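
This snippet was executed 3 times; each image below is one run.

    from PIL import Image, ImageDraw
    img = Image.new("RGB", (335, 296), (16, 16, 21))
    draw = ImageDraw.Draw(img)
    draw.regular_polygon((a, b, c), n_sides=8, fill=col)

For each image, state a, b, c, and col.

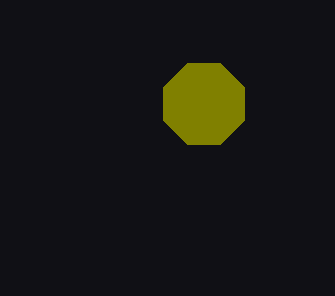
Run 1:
a = 204
b = 104
c = 44
col = 'olive'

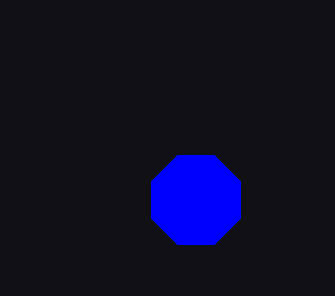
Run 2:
a = 196, b = 200, c = 48, col = 'blue'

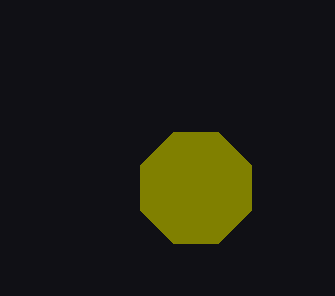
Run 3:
a = 196, b = 188, c = 60, col = 'olive'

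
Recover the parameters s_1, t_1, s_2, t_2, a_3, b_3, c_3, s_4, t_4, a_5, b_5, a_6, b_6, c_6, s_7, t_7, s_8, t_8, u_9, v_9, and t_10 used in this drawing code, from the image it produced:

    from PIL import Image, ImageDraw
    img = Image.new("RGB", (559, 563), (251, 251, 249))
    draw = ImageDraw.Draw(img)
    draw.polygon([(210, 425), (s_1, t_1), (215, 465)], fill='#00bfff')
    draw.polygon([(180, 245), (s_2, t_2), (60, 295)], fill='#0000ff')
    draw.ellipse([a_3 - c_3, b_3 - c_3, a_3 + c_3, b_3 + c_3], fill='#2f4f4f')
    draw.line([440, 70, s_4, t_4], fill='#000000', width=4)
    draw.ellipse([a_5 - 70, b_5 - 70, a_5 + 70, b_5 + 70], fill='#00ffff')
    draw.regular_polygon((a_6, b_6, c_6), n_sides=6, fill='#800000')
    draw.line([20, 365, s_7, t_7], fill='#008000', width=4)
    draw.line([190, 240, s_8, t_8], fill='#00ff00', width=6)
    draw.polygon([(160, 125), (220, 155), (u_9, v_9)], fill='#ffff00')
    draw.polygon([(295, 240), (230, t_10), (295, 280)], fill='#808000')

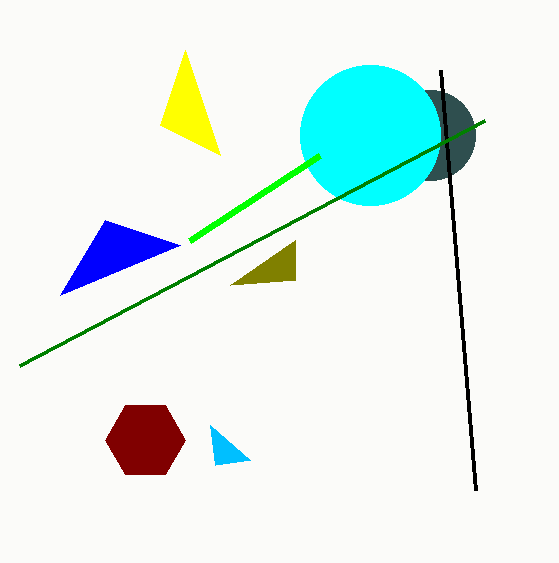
s_1 = 250
t_1 = 460
s_2 = 105
t_2 = 220
a_3 = 430
b_3 = 135
c_3 = 45
s_4 = 475
t_4 = 490
a_5 = 370
b_5 = 135
a_6 = 145
b_6 = 440
c_6 = 40
s_7 = 485
t_7 = 120
s_8 = 320
t_8 = 155
u_9 = 185
v_9 = 50
t_10 = 285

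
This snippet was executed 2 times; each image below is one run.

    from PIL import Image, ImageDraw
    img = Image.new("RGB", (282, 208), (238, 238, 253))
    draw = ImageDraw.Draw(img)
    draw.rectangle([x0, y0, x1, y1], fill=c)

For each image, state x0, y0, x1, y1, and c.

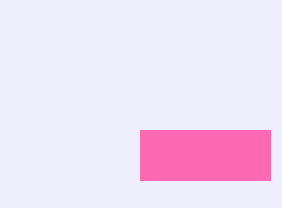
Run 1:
x0 = 140; y0 = 130; x1 = 270; y1 = 180; c = 'hotpink'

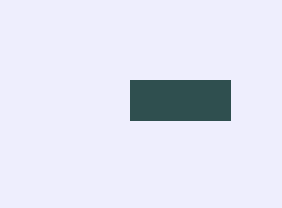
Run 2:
x0 = 130; y0 = 80; x1 = 230; y1 = 120; c = 'darkslategray'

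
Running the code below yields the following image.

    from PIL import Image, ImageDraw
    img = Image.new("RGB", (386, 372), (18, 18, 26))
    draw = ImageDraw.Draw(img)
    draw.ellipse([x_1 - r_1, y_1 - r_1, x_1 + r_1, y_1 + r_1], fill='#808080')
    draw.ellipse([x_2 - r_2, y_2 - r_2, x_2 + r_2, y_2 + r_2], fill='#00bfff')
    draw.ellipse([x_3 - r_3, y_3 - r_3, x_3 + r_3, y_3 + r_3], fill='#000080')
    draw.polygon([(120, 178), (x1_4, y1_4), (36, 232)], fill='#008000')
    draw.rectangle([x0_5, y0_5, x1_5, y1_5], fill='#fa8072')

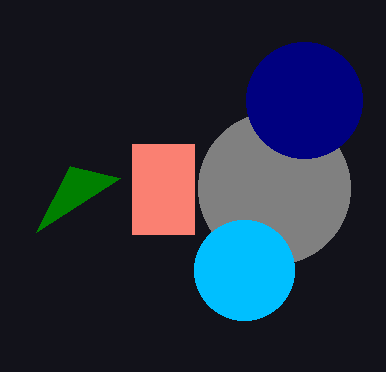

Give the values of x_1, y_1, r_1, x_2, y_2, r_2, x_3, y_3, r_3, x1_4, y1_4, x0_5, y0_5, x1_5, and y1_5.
x_1 = 274, y_1 = 188, r_1 = 76, x_2 = 244, y_2 = 270, r_2 = 50, x_3 = 304, y_3 = 100, r_3 = 58, x1_4 = 70, y1_4 = 166, x0_5 = 132, y0_5 = 144, x1_5 = 194, y1_5 = 234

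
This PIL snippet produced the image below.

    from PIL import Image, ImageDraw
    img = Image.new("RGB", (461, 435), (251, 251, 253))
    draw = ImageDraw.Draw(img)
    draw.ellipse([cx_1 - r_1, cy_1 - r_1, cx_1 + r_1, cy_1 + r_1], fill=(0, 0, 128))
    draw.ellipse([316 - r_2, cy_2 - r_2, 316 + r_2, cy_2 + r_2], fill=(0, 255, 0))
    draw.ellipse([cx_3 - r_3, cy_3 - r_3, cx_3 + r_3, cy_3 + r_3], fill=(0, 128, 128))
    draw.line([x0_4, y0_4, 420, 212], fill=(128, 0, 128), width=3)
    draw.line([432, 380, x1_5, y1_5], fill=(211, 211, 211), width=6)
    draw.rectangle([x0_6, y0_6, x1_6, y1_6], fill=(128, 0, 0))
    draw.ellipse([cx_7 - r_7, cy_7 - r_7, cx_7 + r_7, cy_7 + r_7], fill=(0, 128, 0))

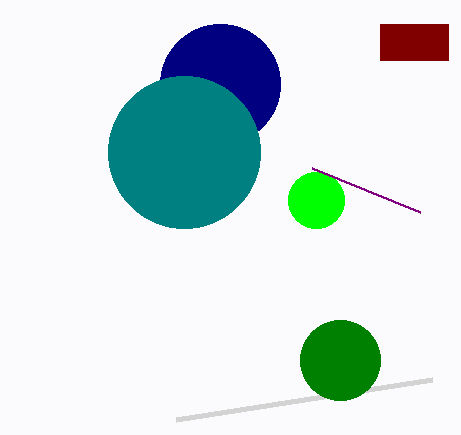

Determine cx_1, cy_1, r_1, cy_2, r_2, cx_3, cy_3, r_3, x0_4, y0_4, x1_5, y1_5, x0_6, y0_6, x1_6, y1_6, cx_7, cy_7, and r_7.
cx_1 = 220; cy_1 = 84; r_1 = 60; cy_2 = 200; r_2 = 28; cx_3 = 184; cy_3 = 152; r_3 = 76; x0_4 = 312; y0_4 = 168; x1_5 = 176; y1_5 = 420; x0_6 = 380; y0_6 = 24; x1_6 = 448; y1_6 = 60; cx_7 = 340; cy_7 = 360; r_7 = 40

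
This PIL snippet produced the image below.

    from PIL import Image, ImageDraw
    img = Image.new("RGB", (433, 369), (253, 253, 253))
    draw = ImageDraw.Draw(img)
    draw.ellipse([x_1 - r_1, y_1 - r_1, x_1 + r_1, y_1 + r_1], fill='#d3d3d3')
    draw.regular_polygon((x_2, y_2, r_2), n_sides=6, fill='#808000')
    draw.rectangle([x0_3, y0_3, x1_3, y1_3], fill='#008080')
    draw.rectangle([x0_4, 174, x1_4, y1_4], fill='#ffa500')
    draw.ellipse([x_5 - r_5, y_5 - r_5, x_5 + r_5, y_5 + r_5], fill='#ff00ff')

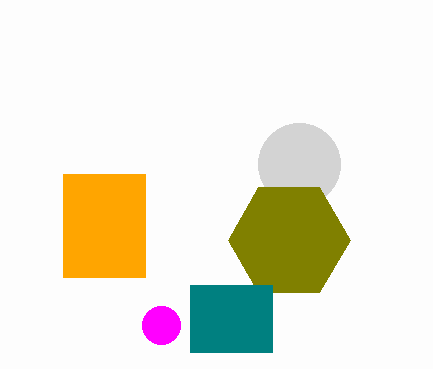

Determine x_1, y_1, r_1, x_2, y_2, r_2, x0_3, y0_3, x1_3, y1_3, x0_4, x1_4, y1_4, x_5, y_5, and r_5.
x_1 = 299; y_1 = 164; r_1 = 41; x_2 = 289; y_2 = 240; r_2 = 61; x0_3 = 190; y0_3 = 285; x1_3 = 272; y1_3 = 352; x0_4 = 63; x1_4 = 145; y1_4 = 277; x_5 = 161; y_5 = 325; r_5 = 19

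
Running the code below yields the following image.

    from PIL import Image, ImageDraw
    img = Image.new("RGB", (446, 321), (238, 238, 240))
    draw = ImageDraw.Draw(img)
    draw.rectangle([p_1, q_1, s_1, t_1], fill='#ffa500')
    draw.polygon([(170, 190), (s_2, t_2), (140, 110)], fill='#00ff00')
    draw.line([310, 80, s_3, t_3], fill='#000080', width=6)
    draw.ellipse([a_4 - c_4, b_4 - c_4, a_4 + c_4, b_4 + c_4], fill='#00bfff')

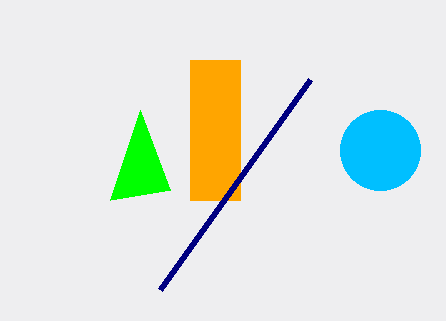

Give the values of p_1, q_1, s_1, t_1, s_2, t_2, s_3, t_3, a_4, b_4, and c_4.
p_1 = 190, q_1 = 60, s_1 = 240, t_1 = 200, s_2 = 110, t_2 = 200, s_3 = 160, t_3 = 290, a_4 = 380, b_4 = 150, c_4 = 40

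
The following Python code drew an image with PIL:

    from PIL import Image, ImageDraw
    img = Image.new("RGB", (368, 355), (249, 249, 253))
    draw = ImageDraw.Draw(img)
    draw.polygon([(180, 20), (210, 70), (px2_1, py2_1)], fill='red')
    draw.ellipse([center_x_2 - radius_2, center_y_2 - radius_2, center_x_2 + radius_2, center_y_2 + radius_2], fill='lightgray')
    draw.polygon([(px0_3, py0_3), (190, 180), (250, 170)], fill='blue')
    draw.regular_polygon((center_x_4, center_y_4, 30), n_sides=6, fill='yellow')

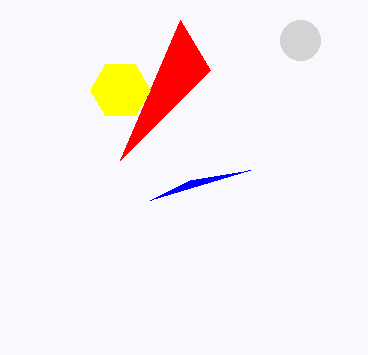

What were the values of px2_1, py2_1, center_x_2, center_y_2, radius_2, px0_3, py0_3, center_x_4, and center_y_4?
px2_1 = 120; py2_1 = 160; center_x_2 = 300; center_y_2 = 40; radius_2 = 20; px0_3 = 150; py0_3 = 200; center_x_4 = 120; center_y_4 = 90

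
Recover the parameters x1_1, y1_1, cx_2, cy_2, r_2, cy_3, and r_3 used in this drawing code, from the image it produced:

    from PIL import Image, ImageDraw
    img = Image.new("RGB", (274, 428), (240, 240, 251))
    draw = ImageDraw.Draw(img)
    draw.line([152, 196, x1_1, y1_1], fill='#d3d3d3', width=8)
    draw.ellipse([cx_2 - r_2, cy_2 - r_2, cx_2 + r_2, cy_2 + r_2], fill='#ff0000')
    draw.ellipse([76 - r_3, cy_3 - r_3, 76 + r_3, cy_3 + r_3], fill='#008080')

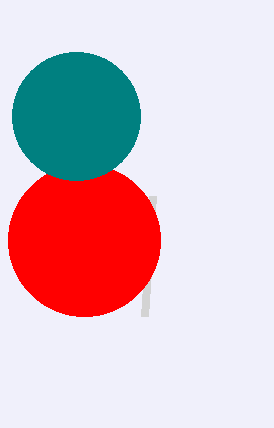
x1_1 = 144, y1_1 = 316, cx_2 = 84, cy_2 = 240, r_2 = 76, cy_3 = 116, r_3 = 64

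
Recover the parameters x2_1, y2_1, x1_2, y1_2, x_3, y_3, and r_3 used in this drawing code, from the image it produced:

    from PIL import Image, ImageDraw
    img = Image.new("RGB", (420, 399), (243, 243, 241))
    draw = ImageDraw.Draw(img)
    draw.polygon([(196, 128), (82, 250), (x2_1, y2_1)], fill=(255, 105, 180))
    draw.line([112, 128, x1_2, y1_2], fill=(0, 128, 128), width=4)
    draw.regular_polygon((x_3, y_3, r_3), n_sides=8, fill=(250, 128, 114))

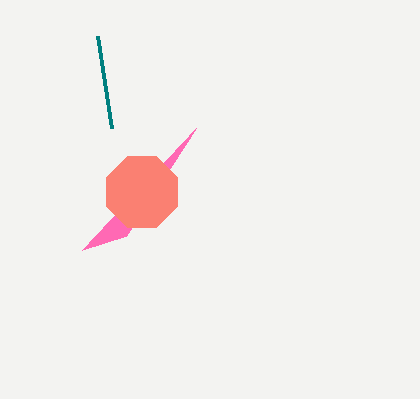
x2_1 = 126; y2_1 = 236; x1_2 = 98; y1_2 = 36; x_3 = 142; y_3 = 192; r_3 = 38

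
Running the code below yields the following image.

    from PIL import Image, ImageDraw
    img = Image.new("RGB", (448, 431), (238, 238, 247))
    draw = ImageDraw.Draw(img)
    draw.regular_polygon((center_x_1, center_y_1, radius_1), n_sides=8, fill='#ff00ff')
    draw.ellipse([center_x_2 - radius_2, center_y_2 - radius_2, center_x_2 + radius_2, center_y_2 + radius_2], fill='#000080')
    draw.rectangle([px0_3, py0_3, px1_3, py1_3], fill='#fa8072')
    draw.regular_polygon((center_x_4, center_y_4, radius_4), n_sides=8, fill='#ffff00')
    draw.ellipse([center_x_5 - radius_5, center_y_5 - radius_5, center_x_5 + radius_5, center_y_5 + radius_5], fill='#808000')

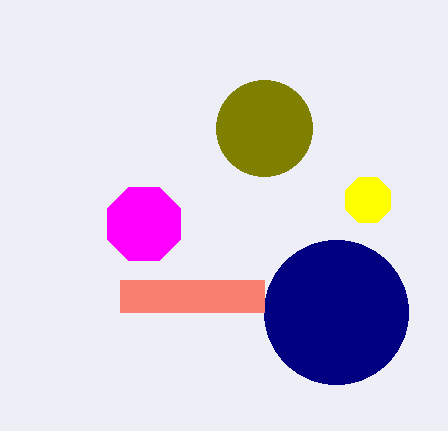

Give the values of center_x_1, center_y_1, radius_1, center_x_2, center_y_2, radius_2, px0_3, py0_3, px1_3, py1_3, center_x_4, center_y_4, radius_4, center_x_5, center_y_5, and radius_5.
center_x_1 = 144; center_y_1 = 224; radius_1 = 40; center_x_2 = 336; center_y_2 = 312; radius_2 = 72; px0_3 = 120; py0_3 = 280; px1_3 = 264; py1_3 = 312; center_x_4 = 368; center_y_4 = 200; radius_4 = 24; center_x_5 = 264; center_y_5 = 128; radius_5 = 48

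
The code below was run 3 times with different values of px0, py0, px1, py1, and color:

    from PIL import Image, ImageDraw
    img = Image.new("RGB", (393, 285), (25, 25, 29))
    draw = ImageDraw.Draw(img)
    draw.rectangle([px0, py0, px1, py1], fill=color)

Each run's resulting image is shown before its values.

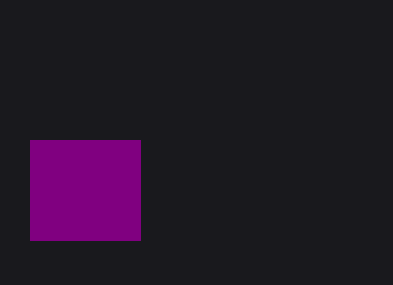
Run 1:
px0 = 30
py0 = 140
px1 = 140
py1 = 240
color = 'purple'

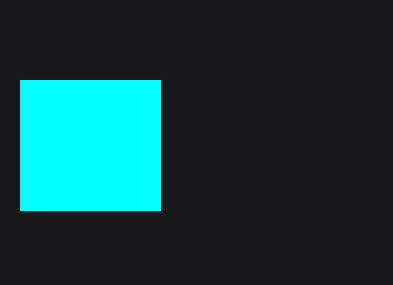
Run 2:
px0 = 20
py0 = 80
px1 = 160
py1 = 210
color = 'cyan'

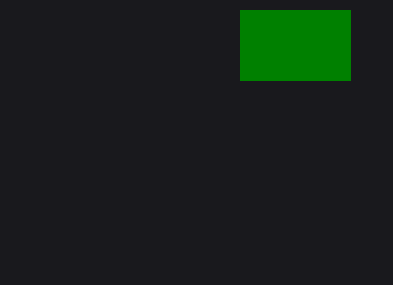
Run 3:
px0 = 240; py0 = 10; px1 = 350; py1 = 80; color = 'green'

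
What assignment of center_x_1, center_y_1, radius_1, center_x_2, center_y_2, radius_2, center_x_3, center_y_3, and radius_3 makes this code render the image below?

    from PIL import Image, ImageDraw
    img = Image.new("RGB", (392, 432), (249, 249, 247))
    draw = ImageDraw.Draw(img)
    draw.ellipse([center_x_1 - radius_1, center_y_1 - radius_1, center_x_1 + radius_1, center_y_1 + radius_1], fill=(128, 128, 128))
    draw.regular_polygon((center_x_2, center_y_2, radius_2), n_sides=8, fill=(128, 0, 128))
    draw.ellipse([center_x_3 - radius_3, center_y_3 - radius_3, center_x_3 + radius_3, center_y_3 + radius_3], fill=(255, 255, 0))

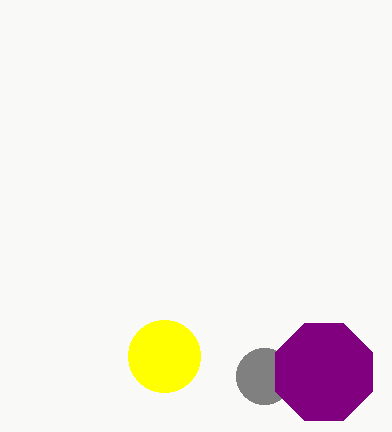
center_x_1 = 264
center_y_1 = 376
radius_1 = 28
center_x_2 = 324
center_y_2 = 372
radius_2 = 52
center_x_3 = 164
center_y_3 = 356
radius_3 = 36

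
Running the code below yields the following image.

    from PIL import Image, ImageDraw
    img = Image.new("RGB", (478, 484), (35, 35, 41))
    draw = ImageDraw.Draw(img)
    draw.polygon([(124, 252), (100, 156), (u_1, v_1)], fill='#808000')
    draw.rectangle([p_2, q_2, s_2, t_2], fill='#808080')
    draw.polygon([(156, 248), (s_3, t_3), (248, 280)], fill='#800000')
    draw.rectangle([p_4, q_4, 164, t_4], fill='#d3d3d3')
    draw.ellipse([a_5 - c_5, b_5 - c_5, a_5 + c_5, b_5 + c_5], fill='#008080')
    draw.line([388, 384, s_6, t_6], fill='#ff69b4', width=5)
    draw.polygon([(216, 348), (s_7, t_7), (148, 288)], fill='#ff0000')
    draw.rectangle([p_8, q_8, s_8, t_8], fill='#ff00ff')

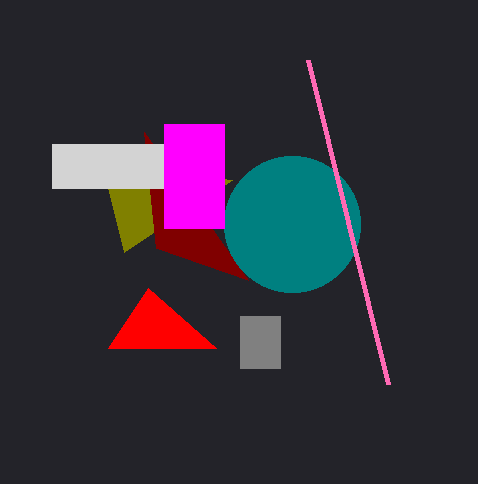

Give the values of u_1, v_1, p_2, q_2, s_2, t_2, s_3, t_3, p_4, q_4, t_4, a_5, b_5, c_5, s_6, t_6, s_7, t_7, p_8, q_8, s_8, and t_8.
u_1 = 232, v_1 = 180, p_2 = 240, q_2 = 316, s_2 = 280, t_2 = 368, s_3 = 144, t_3 = 132, p_4 = 52, q_4 = 144, t_4 = 188, a_5 = 292, b_5 = 224, c_5 = 68, s_6 = 308, t_6 = 60, s_7 = 108, t_7 = 348, p_8 = 164, q_8 = 124, s_8 = 224, t_8 = 228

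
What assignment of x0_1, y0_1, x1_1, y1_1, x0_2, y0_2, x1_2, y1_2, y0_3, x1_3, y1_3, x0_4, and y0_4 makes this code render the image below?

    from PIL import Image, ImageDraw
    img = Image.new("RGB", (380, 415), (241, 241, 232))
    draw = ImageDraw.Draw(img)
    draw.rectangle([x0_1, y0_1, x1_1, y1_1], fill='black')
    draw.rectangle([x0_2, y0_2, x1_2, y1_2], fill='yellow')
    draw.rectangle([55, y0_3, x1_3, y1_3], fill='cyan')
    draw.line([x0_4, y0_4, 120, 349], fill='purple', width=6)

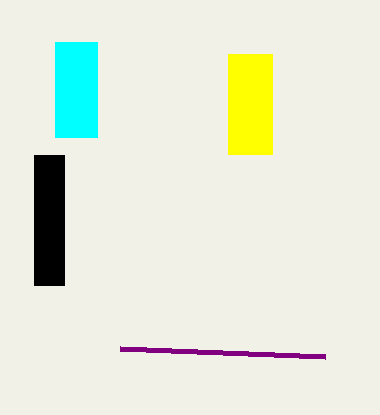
x0_1 = 34, y0_1 = 155, x1_1 = 64, y1_1 = 285, x0_2 = 228, y0_2 = 54, x1_2 = 272, y1_2 = 154, y0_3 = 42, x1_3 = 97, y1_3 = 137, x0_4 = 325, y0_4 = 357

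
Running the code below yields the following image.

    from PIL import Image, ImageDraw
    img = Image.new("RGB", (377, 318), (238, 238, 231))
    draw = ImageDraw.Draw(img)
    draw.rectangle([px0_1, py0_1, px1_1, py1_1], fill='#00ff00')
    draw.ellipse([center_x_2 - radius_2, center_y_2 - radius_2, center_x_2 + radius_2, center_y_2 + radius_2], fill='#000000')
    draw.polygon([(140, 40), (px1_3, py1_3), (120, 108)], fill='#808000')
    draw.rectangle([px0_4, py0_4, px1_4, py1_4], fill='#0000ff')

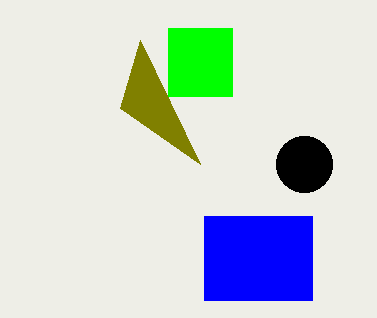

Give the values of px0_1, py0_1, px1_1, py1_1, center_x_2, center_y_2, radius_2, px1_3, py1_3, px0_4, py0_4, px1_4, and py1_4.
px0_1 = 168; py0_1 = 28; px1_1 = 232; py1_1 = 96; center_x_2 = 304; center_y_2 = 164; radius_2 = 28; px1_3 = 200; py1_3 = 164; px0_4 = 204; py0_4 = 216; px1_4 = 312; py1_4 = 300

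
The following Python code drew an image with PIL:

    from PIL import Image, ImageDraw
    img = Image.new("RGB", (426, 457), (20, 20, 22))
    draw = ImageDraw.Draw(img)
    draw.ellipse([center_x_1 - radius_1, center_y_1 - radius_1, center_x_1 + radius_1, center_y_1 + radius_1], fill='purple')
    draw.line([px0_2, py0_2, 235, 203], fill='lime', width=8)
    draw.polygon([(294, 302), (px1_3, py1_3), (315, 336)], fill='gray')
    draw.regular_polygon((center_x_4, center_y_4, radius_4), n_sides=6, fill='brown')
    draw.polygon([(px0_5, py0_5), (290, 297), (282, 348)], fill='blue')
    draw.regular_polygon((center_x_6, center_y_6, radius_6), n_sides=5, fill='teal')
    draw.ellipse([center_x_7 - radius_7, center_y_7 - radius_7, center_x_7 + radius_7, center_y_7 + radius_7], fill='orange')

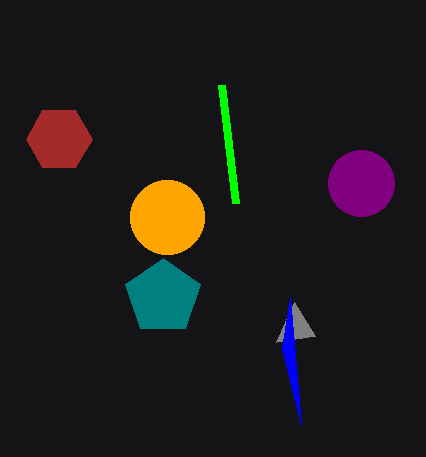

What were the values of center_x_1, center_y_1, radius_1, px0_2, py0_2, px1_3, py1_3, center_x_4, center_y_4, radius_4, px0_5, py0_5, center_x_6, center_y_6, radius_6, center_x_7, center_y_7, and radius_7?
center_x_1 = 361, center_y_1 = 183, radius_1 = 33, px0_2 = 221, py0_2 = 85, px1_3 = 276, py1_3 = 342, center_x_4 = 59, center_y_4 = 139, radius_4 = 33, px0_5 = 301, py0_5 = 425, center_x_6 = 163, center_y_6 = 297, radius_6 = 39, center_x_7 = 167, center_y_7 = 217, radius_7 = 37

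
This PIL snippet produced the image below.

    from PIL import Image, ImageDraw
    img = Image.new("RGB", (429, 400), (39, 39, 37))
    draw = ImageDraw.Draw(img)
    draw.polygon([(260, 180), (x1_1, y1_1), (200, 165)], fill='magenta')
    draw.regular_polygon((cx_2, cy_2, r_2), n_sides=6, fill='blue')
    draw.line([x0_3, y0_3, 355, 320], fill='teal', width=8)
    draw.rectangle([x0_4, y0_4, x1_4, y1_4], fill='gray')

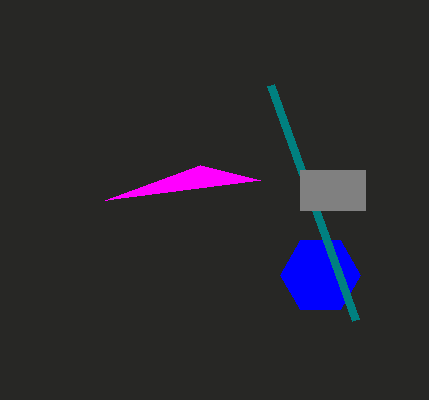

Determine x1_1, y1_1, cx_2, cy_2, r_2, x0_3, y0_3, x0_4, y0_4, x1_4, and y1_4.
x1_1 = 105
y1_1 = 200
cx_2 = 320
cy_2 = 275
r_2 = 40
x0_3 = 270
y0_3 = 85
x0_4 = 300
y0_4 = 170
x1_4 = 365
y1_4 = 210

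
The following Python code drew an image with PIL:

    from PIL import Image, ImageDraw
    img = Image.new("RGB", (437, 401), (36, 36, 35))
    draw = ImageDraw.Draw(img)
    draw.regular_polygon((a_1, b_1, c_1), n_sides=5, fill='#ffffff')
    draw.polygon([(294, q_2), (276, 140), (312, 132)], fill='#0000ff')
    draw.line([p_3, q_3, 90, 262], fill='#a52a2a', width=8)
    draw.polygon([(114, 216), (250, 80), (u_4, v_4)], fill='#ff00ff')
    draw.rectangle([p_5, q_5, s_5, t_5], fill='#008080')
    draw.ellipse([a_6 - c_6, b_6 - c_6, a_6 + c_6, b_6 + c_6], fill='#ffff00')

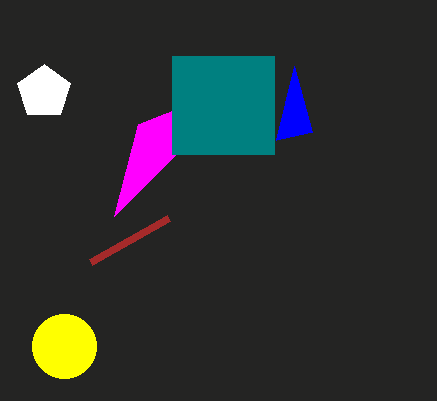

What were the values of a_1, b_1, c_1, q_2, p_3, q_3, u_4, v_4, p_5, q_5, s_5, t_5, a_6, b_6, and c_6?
a_1 = 44
b_1 = 92
c_1 = 28
q_2 = 66
p_3 = 168
q_3 = 218
u_4 = 138
v_4 = 124
p_5 = 172
q_5 = 56
s_5 = 274
t_5 = 154
a_6 = 64
b_6 = 346
c_6 = 32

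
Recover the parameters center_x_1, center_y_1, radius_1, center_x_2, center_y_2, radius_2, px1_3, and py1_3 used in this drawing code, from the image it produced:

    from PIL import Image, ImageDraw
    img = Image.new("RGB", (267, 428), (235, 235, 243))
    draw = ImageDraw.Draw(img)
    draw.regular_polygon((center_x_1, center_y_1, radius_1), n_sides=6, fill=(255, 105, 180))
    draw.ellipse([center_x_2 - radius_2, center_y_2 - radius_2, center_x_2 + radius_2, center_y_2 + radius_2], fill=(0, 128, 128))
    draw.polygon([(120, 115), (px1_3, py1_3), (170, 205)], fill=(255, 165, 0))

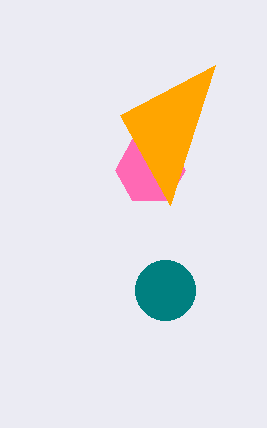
center_x_1 = 150; center_y_1 = 170; radius_1 = 35; center_x_2 = 165; center_y_2 = 290; radius_2 = 30; px1_3 = 215; py1_3 = 65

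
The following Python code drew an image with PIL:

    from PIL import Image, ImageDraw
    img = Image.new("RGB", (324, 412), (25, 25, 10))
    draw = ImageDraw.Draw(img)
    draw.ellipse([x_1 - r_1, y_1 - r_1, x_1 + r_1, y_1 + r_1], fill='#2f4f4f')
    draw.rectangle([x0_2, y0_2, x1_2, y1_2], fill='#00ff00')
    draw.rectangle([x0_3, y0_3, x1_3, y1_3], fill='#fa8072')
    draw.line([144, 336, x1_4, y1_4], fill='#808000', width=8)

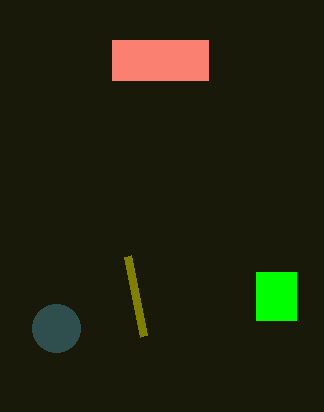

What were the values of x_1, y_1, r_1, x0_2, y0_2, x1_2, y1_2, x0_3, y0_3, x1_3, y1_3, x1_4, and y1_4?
x_1 = 56
y_1 = 328
r_1 = 24
x0_2 = 256
y0_2 = 272
x1_2 = 296
y1_2 = 320
x0_3 = 112
y0_3 = 40
x1_3 = 208
y1_3 = 80
x1_4 = 128
y1_4 = 256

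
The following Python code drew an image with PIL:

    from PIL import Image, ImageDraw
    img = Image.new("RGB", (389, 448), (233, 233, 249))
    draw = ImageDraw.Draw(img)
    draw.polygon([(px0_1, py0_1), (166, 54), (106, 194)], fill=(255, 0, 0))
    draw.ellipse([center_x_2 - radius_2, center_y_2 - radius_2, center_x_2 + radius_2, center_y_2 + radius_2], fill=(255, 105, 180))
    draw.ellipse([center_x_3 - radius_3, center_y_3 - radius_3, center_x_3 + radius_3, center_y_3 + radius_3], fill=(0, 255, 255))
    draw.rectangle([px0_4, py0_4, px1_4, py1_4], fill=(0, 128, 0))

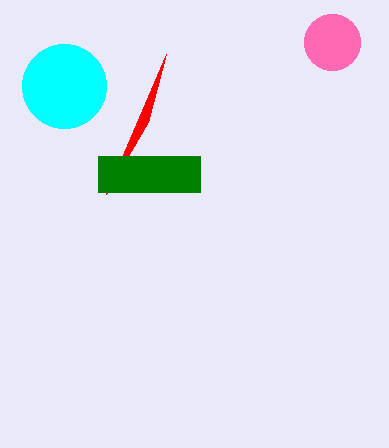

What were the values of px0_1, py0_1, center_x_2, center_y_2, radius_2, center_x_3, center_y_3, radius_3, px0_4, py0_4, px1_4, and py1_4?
px0_1 = 148; py0_1 = 122; center_x_2 = 332; center_y_2 = 42; radius_2 = 28; center_x_3 = 64; center_y_3 = 86; radius_3 = 42; px0_4 = 98; py0_4 = 156; px1_4 = 200; py1_4 = 192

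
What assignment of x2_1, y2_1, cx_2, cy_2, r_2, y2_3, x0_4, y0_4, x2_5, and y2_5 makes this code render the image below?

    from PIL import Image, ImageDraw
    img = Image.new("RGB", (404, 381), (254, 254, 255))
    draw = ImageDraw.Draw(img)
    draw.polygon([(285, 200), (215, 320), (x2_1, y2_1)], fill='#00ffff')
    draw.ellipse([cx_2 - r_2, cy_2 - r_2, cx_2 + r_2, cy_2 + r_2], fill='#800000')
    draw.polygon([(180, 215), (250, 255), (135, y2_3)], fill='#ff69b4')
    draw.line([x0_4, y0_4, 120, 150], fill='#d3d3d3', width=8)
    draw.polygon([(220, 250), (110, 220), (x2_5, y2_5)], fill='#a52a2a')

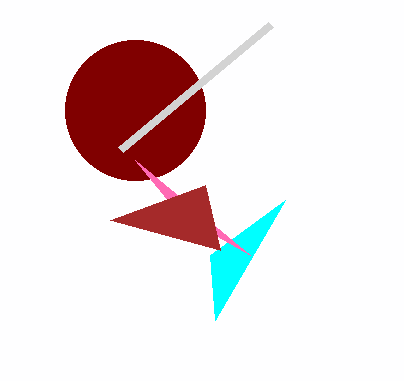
x2_1 = 210
y2_1 = 255
cx_2 = 135
cy_2 = 110
r_2 = 70
y2_3 = 160
x0_4 = 270
y0_4 = 25
x2_5 = 205
y2_5 = 185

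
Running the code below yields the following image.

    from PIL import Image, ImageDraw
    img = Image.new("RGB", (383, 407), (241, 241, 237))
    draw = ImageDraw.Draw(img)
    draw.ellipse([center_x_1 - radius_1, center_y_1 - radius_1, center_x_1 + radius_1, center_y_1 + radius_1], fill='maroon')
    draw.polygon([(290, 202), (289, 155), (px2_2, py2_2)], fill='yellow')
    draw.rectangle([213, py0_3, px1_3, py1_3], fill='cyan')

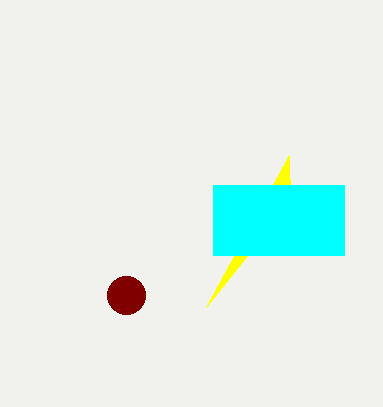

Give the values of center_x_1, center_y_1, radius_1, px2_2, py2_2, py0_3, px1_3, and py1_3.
center_x_1 = 126; center_y_1 = 295; radius_1 = 19; px2_2 = 206; py2_2 = 307; py0_3 = 185; px1_3 = 344; py1_3 = 255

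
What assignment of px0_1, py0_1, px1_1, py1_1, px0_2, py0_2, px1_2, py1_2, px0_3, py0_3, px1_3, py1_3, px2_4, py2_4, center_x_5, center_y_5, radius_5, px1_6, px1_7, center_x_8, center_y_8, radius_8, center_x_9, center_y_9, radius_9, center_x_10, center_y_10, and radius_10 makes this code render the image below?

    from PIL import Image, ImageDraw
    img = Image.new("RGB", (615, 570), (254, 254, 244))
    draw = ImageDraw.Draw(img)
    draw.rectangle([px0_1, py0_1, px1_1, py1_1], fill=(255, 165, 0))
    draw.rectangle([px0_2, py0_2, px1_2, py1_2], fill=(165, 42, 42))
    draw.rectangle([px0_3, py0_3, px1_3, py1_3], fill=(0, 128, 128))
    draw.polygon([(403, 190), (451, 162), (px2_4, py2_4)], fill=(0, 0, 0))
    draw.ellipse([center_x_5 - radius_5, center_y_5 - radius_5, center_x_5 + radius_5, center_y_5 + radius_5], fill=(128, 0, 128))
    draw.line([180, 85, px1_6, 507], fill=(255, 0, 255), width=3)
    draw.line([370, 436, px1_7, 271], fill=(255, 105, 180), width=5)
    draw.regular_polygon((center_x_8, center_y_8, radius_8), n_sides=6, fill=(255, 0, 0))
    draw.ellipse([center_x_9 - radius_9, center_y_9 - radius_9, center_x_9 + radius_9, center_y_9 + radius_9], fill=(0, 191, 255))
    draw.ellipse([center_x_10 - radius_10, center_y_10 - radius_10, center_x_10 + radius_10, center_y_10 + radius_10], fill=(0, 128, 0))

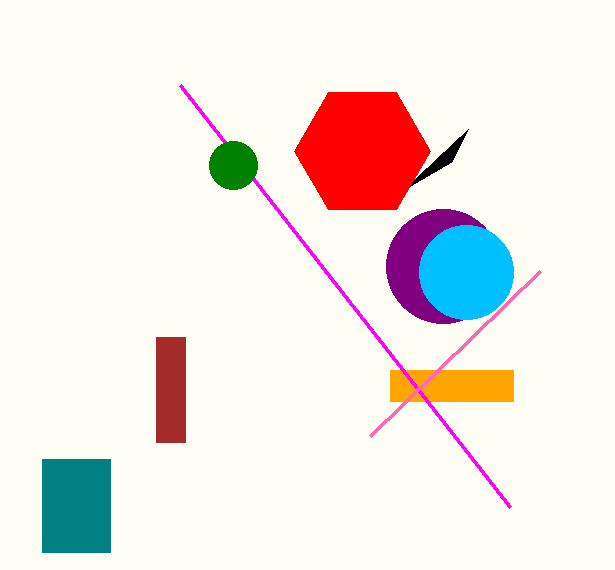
px0_1 = 390, py0_1 = 370, px1_1 = 513, py1_1 = 401, px0_2 = 156, py0_2 = 337, px1_2 = 185, py1_2 = 442, px0_3 = 42, py0_3 = 459, px1_3 = 110, py1_3 = 552, px2_4 = 468, py2_4 = 129, center_x_5 = 443, center_y_5 = 266, radius_5 = 57, px1_6 = 510, px1_7 = 540, center_x_8 = 362, center_y_8 = 151, radius_8 = 68, center_x_9 = 466, center_y_9 = 272, radius_9 = 47, center_x_10 = 233, center_y_10 = 165, radius_10 = 24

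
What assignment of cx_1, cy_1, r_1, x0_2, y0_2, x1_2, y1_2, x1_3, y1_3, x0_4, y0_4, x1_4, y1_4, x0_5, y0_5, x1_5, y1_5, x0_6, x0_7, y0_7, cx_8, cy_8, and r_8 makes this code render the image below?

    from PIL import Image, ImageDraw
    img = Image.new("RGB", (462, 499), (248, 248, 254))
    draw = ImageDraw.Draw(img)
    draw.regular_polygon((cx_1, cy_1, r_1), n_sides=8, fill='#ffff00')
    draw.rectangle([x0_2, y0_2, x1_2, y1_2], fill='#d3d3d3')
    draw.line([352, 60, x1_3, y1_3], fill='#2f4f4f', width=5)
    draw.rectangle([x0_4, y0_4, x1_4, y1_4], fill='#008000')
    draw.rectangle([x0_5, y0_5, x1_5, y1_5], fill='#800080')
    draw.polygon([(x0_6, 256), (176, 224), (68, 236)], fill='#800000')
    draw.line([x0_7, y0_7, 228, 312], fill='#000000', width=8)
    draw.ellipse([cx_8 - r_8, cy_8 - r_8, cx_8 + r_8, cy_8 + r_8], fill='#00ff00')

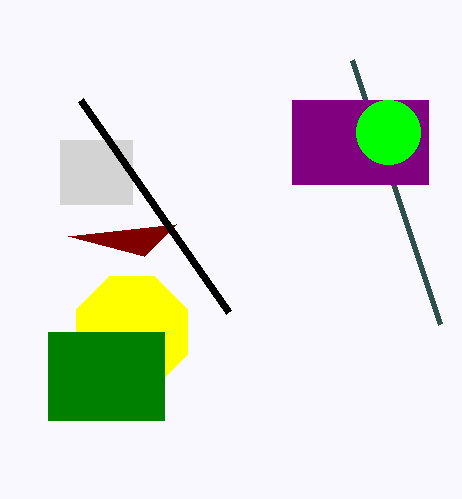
cx_1 = 132; cy_1 = 332; r_1 = 60; x0_2 = 60; y0_2 = 140; x1_2 = 132; y1_2 = 204; x1_3 = 440; y1_3 = 324; x0_4 = 48; y0_4 = 332; x1_4 = 164; y1_4 = 420; x0_5 = 292; y0_5 = 100; x1_5 = 428; y1_5 = 184; x0_6 = 144; x0_7 = 80; y0_7 = 100; cx_8 = 388; cy_8 = 132; r_8 = 32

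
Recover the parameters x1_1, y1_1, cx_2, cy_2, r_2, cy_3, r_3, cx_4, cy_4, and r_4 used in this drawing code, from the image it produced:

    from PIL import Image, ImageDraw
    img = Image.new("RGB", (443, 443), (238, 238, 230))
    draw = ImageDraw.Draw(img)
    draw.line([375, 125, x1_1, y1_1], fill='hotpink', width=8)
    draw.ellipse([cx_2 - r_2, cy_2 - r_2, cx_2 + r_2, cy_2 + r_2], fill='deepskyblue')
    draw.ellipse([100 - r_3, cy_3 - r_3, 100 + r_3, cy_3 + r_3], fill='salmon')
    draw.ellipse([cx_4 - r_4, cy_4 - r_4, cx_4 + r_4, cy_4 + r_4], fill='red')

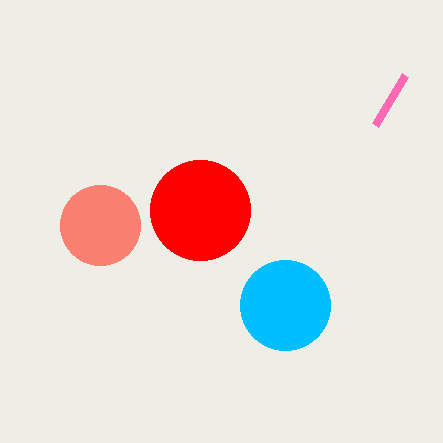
x1_1 = 405, y1_1 = 75, cx_2 = 285, cy_2 = 305, r_2 = 45, cy_3 = 225, r_3 = 40, cx_4 = 200, cy_4 = 210, r_4 = 50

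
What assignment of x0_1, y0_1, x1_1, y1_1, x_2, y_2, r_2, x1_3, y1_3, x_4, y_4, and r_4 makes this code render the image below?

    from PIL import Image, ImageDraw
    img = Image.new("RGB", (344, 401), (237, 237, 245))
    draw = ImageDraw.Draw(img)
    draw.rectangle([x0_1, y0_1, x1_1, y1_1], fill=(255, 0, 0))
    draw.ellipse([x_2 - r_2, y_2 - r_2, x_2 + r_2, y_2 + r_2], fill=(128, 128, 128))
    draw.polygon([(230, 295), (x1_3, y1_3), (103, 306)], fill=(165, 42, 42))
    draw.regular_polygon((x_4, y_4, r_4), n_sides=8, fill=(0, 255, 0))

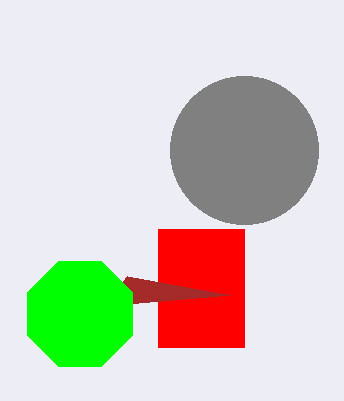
x0_1 = 158; y0_1 = 229; x1_1 = 244; y1_1 = 347; x_2 = 244; y_2 = 150; r_2 = 74; x1_3 = 127; y1_3 = 276; x_4 = 80; y_4 = 314; r_4 = 57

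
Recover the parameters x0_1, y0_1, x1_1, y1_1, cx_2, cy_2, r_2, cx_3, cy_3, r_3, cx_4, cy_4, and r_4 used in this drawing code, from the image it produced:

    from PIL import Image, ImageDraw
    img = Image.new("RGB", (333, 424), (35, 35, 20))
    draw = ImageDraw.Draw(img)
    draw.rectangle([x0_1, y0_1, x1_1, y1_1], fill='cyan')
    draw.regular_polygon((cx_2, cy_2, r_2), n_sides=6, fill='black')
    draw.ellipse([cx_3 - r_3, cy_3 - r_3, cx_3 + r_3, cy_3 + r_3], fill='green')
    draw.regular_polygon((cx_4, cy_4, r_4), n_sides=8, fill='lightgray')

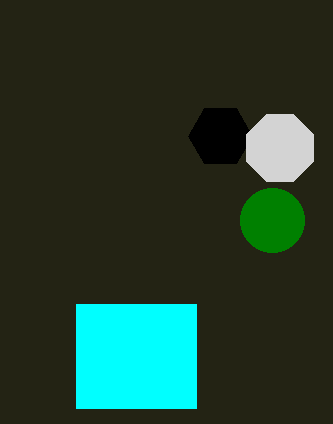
x0_1 = 76, y0_1 = 304, x1_1 = 196, y1_1 = 408, cx_2 = 220, cy_2 = 136, r_2 = 32, cx_3 = 272, cy_3 = 220, r_3 = 32, cx_4 = 280, cy_4 = 148, r_4 = 36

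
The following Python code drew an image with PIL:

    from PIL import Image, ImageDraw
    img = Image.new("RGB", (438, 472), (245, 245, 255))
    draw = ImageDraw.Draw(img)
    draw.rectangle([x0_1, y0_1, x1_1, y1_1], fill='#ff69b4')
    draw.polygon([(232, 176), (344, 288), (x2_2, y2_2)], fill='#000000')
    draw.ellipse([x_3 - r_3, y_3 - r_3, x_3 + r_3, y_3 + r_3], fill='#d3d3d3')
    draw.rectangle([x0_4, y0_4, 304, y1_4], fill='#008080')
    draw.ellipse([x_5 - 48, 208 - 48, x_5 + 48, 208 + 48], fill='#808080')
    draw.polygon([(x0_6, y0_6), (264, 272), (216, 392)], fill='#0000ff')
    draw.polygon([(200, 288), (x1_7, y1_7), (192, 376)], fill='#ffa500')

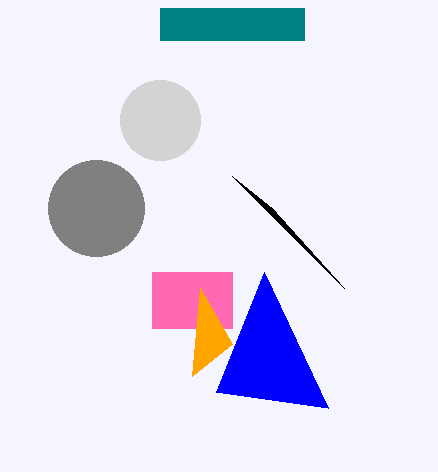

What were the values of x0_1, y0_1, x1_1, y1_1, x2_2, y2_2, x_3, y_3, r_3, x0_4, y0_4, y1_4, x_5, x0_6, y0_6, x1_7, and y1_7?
x0_1 = 152, y0_1 = 272, x1_1 = 232, y1_1 = 328, x2_2 = 272, y2_2 = 208, x_3 = 160, y_3 = 120, r_3 = 40, x0_4 = 160, y0_4 = 8, y1_4 = 40, x_5 = 96, x0_6 = 328, y0_6 = 408, x1_7 = 232, y1_7 = 344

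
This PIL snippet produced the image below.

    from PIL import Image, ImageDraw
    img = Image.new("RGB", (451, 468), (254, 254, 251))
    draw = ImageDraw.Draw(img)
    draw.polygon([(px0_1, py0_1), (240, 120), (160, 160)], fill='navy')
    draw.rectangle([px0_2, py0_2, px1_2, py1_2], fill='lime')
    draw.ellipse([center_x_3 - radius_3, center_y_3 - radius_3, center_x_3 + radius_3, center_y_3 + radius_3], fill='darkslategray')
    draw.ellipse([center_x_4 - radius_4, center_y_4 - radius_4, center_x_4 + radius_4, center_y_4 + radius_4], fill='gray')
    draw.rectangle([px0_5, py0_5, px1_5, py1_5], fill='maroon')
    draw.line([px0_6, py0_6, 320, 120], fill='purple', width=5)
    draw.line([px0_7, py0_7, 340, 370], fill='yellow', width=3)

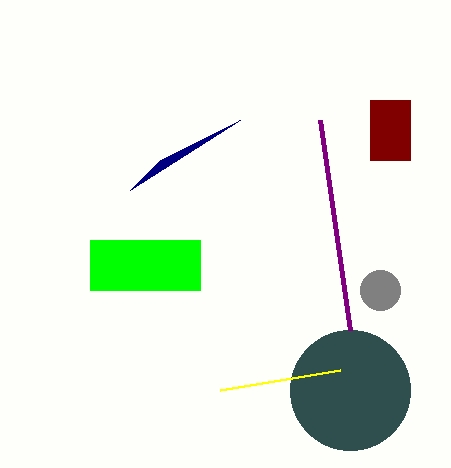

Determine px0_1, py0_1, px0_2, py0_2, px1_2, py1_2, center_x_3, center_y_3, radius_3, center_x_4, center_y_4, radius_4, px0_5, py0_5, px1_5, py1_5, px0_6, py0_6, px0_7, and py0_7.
px0_1 = 130, py0_1 = 190, px0_2 = 90, py0_2 = 240, px1_2 = 200, py1_2 = 290, center_x_3 = 350, center_y_3 = 390, radius_3 = 60, center_x_4 = 380, center_y_4 = 290, radius_4 = 20, px0_5 = 370, py0_5 = 100, px1_5 = 410, py1_5 = 160, px0_6 = 350, py0_6 = 330, px0_7 = 220, py0_7 = 390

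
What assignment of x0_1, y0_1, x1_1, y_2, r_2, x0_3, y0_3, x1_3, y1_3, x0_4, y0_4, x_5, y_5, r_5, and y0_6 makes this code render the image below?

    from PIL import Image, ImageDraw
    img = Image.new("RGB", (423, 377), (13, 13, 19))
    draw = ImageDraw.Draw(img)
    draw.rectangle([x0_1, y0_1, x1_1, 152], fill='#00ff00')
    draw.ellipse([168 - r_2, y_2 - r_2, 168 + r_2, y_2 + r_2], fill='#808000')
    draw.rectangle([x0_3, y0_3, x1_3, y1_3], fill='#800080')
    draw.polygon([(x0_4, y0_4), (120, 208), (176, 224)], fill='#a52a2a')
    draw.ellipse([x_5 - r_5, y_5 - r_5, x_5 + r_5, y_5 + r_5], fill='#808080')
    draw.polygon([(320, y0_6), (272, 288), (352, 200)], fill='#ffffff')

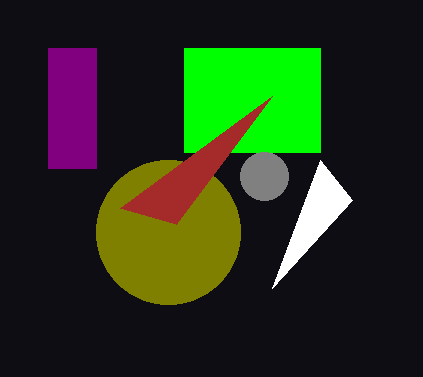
x0_1 = 184
y0_1 = 48
x1_1 = 320
y_2 = 232
r_2 = 72
x0_3 = 48
y0_3 = 48
x1_3 = 96
y1_3 = 168
x0_4 = 272
y0_4 = 96
x_5 = 264
y_5 = 176
r_5 = 24
y0_6 = 160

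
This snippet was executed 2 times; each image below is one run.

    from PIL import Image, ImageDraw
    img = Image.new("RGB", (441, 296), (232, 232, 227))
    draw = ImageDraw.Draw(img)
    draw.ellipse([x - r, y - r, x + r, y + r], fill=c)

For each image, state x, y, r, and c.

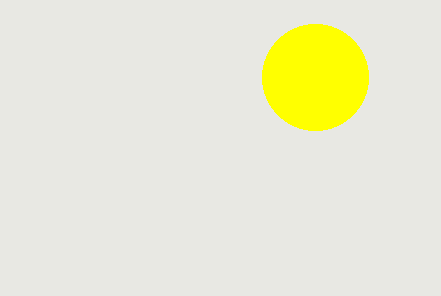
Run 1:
x = 315; y = 77; r = 53; c = 'yellow'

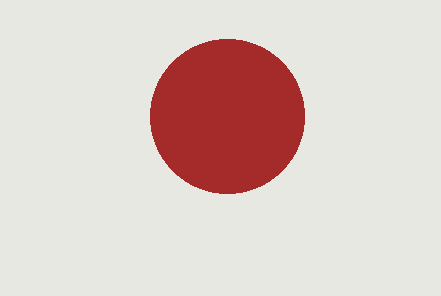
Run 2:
x = 227; y = 116; r = 77; c = 'brown'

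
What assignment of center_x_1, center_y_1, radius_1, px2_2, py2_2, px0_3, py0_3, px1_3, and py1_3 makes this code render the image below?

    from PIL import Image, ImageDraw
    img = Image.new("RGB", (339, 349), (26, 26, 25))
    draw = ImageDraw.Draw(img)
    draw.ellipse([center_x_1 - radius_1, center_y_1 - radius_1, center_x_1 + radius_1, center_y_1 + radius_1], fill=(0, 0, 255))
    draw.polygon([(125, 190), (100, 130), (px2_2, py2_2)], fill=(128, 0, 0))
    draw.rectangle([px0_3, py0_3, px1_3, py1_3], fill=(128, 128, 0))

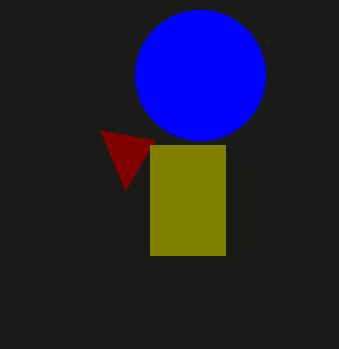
center_x_1 = 200, center_y_1 = 75, radius_1 = 65, px2_2 = 155, py2_2 = 140, px0_3 = 150, py0_3 = 145, px1_3 = 225, py1_3 = 255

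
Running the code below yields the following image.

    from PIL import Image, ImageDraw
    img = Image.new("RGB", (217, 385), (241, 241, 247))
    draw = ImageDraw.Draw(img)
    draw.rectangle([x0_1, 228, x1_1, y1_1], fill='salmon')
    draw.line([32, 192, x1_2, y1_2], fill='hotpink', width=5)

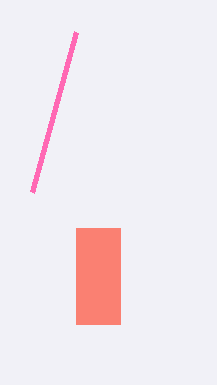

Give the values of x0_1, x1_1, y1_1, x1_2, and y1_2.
x0_1 = 76
x1_1 = 120
y1_1 = 324
x1_2 = 76
y1_2 = 32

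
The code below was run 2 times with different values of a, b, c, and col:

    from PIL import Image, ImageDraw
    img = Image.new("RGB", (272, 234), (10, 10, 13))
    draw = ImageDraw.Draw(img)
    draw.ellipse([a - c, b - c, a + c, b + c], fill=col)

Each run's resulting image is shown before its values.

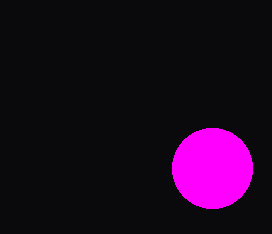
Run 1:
a = 212; b = 168; c = 40; col = 'magenta'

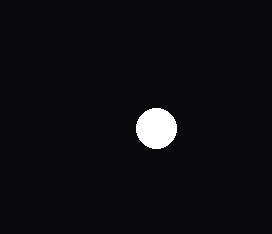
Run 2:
a = 156, b = 128, c = 20, col = 'white'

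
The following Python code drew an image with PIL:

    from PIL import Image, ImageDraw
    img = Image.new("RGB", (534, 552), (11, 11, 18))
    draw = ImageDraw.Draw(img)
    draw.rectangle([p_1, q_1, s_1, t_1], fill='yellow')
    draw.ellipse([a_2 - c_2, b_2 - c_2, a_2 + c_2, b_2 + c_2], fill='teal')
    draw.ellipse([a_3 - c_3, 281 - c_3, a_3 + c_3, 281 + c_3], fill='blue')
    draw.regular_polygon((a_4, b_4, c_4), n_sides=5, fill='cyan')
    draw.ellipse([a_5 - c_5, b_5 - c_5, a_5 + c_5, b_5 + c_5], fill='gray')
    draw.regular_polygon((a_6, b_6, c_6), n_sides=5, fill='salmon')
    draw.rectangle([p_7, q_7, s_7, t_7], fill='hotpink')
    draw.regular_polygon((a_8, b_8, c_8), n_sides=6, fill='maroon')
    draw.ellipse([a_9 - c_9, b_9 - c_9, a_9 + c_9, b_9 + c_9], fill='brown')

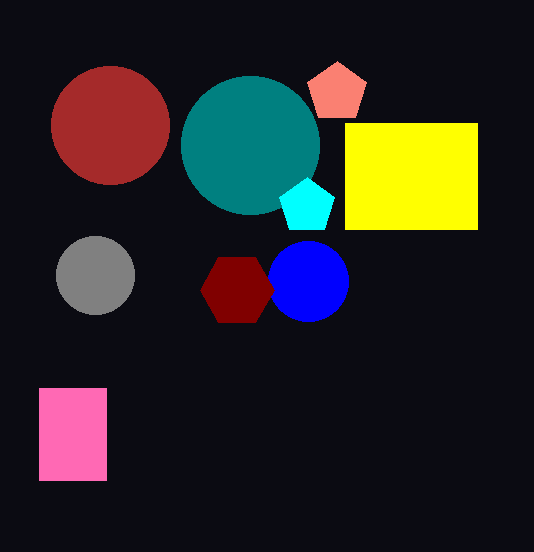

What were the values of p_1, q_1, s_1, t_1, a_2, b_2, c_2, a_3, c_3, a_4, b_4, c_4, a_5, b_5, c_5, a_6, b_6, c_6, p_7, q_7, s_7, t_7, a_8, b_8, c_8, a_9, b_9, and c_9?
p_1 = 345, q_1 = 123, s_1 = 477, t_1 = 229, a_2 = 250, b_2 = 145, c_2 = 69, a_3 = 308, c_3 = 40, a_4 = 307, b_4 = 206, c_4 = 29, a_5 = 95, b_5 = 275, c_5 = 39, a_6 = 337, b_6 = 92, c_6 = 31, p_7 = 39, q_7 = 388, s_7 = 106, t_7 = 480, a_8 = 237, b_8 = 290, c_8 = 37, a_9 = 110, b_9 = 125, c_9 = 59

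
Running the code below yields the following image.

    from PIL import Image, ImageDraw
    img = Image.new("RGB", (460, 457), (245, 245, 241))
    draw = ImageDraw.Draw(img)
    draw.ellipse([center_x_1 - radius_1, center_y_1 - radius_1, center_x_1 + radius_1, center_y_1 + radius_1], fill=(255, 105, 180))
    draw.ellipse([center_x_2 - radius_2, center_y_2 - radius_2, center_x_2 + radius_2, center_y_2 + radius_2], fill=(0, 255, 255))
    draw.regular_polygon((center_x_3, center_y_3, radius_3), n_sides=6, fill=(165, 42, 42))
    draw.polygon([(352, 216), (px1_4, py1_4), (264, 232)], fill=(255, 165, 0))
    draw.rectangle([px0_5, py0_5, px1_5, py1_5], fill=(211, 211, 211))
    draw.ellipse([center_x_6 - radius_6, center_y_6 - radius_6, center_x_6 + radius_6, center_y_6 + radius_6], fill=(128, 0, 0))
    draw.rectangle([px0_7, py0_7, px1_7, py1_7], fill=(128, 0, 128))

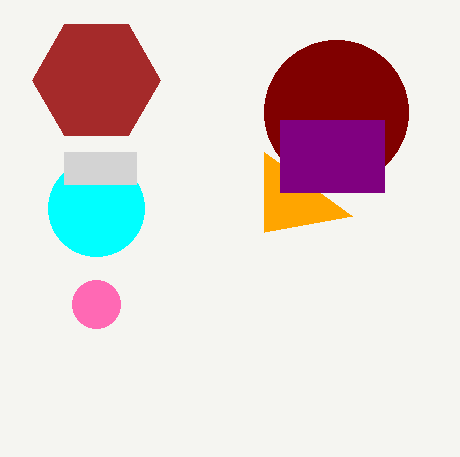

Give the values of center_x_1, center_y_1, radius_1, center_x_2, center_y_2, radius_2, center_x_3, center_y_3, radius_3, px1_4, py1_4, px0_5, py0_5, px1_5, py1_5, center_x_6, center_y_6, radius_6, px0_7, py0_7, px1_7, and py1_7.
center_x_1 = 96
center_y_1 = 304
radius_1 = 24
center_x_2 = 96
center_y_2 = 208
radius_2 = 48
center_x_3 = 96
center_y_3 = 80
radius_3 = 64
px1_4 = 264
py1_4 = 152
px0_5 = 64
py0_5 = 152
px1_5 = 136
py1_5 = 184
center_x_6 = 336
center_y_6 = 112
radius_6 = 72
px0_7 = 280
py0_7 = 120
px1_7 = 384
py1_7 = 192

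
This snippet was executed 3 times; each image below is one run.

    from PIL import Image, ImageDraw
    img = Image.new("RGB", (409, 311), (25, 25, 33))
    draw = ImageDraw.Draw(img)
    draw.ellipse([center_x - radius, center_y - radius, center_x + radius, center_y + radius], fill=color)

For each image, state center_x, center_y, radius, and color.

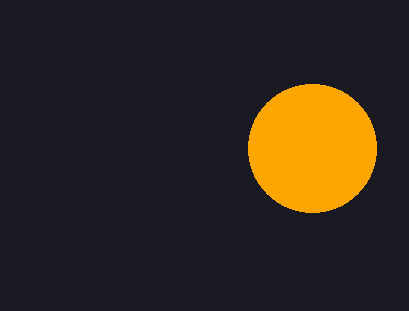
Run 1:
center_x = 312; center_y = 148; radius = 64; color = 'orange'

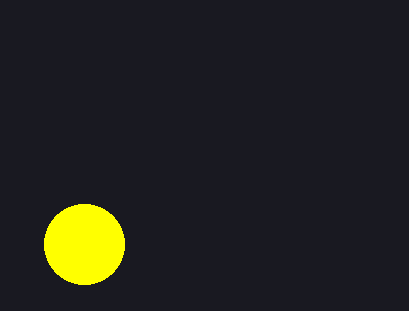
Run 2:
center_x = 84, center_y = 244, radius = 40, color = 'yellow'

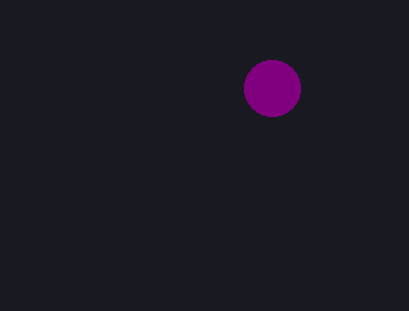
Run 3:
center_x = 272, center_y = 88, radius = 28, color = 'purple'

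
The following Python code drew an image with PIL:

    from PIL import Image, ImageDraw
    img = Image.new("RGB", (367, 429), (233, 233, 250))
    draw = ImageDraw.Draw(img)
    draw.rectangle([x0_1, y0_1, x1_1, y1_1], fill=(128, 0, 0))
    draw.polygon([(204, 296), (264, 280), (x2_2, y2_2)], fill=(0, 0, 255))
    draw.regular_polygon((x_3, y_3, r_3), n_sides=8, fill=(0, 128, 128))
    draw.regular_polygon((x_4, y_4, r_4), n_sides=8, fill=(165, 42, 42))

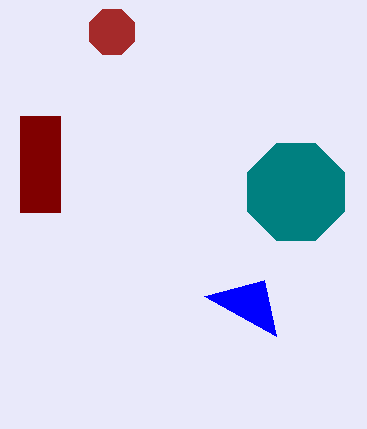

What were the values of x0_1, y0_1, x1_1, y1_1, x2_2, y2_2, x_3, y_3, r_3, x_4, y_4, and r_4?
x0_1 = 20, y0_1 = 116, x1_1 = 60, y1_1 = 212, x2_2 = 276, y2_2 = 336, x_3 = 296, y_3 = 192, r_3 = 52, x_4 = 112, y_4 = 32, r_4 = 24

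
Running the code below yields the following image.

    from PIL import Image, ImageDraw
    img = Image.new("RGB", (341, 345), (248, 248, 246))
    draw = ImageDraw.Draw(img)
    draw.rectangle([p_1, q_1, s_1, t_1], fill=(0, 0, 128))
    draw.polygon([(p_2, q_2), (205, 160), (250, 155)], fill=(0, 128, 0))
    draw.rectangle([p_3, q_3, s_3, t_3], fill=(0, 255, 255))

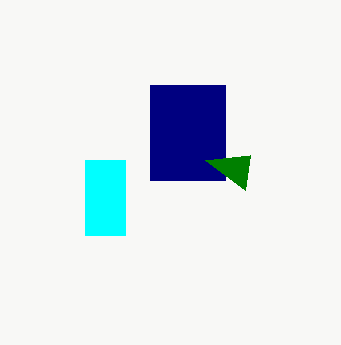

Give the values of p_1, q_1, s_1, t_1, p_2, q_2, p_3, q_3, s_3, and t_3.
p_1 = 150; q_1 = 85; s_1 = 225; t_1 = 180; p_2 = 245; q_2 = 190; p_3 = 85; q_3 = 160; s_3 = 125; t_3 = 235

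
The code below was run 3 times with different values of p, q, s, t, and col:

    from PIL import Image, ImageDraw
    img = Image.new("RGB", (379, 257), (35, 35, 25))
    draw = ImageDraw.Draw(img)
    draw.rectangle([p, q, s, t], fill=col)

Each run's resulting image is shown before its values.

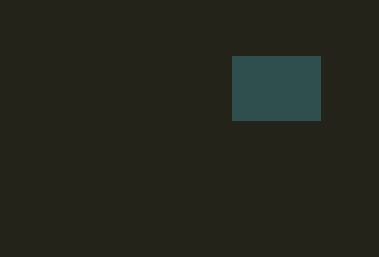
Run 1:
p = 232
q = 56
s = 320
t = 120
col = 'darkslategray'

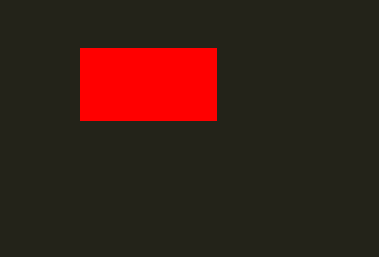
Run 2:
p = 80, q = 48, s = 216, t = 120, col = 'red'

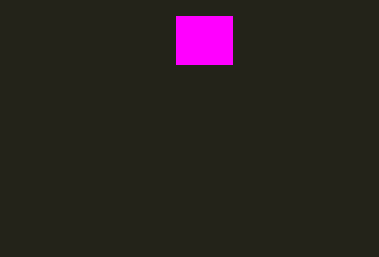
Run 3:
p = 176; q = 16; s = 232; t = 64; col = 'magenta'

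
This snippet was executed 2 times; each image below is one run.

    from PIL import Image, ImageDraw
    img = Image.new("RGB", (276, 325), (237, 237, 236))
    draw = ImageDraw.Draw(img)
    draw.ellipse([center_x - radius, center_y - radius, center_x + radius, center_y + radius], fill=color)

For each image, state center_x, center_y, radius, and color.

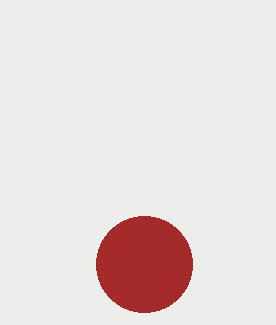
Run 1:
center_x = 144; center_y = 264; radius = 48; color = 'brown'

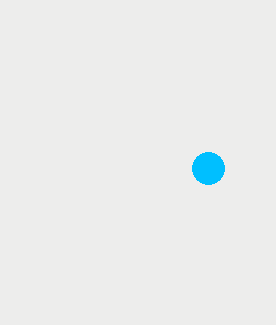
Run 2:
center_x = 208; center_y = 168; radius = 16; color = 'deepskyblue'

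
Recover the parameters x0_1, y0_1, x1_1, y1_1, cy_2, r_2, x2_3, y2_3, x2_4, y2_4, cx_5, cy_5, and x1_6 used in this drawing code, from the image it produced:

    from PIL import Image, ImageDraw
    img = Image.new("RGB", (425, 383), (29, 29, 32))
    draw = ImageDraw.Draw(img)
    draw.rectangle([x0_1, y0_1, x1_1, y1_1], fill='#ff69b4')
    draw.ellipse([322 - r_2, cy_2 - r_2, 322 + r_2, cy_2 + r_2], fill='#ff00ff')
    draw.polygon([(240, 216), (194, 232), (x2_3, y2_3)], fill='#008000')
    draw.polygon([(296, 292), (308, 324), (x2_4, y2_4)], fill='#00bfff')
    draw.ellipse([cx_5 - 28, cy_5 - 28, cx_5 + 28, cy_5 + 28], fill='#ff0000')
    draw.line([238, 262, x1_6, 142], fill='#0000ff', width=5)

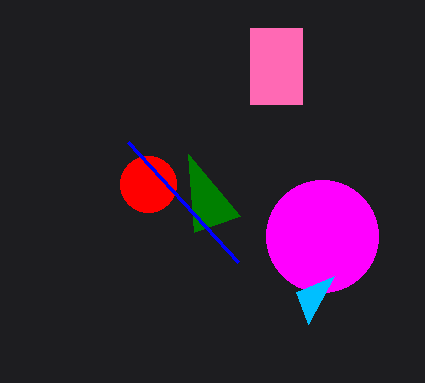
x0_1 = 250
y0_1 = 28
x1_1 = 302
y1_1 = 104
cy_2 = 236
r_2 = 56
x2_3 = 188
y2_3 = 154
x2_4 = 334
y2_4 = 276
cx_5 = 148
cy_5 = 184
x1_6 = 128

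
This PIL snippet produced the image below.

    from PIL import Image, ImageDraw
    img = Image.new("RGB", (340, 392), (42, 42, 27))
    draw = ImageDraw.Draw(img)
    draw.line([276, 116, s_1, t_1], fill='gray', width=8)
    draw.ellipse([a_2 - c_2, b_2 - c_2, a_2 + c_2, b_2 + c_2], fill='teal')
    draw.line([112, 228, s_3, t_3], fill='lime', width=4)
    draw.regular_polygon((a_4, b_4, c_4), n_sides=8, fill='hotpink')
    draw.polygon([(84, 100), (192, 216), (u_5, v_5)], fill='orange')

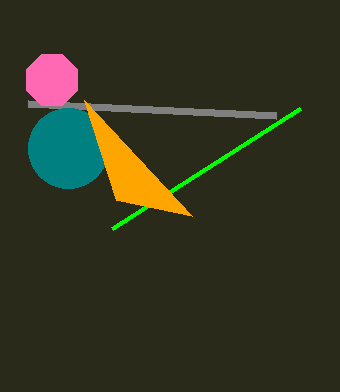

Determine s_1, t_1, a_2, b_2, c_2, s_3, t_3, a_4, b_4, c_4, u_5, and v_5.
s_1 = 28; t_1 = 104; a_2 = 68; b_2 = 148; c_2 = 40; s_3 = 300; t_3 = 108; a_4 = 52; b_4 = 80; c_4 = 28; u_5 = 116; v_5 = 200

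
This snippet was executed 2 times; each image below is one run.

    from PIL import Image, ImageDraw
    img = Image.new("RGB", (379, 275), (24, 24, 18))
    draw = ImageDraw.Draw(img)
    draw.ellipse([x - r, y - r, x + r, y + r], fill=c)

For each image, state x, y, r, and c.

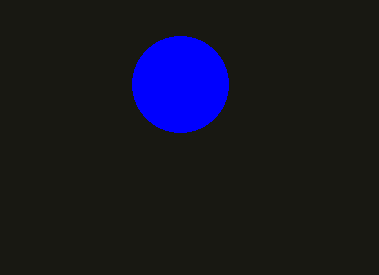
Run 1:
x = 180
y = 84
r = 48
c = 'blue'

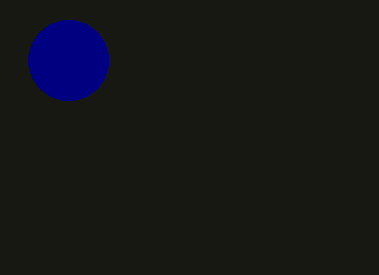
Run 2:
x = 68; y = 60; r = 40; c = 'navy'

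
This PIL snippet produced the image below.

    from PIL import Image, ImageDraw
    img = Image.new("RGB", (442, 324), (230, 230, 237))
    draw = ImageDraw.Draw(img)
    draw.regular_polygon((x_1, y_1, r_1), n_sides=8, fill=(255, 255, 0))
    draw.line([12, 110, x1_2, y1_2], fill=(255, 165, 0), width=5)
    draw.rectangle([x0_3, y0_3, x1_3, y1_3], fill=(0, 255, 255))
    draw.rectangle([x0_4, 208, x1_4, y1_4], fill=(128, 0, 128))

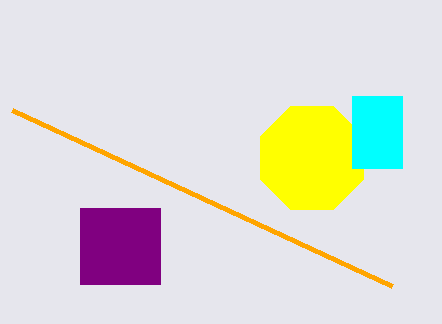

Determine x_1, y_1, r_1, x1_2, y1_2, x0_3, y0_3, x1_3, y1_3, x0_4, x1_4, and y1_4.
x_1 = 312, y_1 = 158, r_1 = 56, x1_2 = 392, y1_2 = 286, x0_3 = 352, y0_3 = 96, x1_3 = 402, y1_3 = 168, x0_4 = 80, x1_4 = 160, y1_4 = 284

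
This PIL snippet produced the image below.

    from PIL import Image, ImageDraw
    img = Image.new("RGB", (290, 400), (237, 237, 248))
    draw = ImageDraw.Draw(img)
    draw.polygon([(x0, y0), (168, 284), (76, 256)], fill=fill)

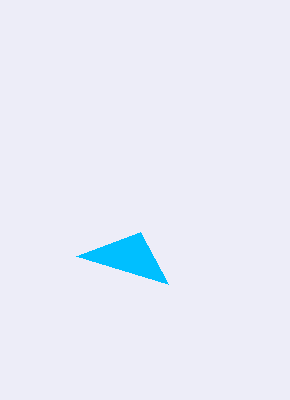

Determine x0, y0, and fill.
x0 = 140, y0 = 232, fill = 'deepskyblue'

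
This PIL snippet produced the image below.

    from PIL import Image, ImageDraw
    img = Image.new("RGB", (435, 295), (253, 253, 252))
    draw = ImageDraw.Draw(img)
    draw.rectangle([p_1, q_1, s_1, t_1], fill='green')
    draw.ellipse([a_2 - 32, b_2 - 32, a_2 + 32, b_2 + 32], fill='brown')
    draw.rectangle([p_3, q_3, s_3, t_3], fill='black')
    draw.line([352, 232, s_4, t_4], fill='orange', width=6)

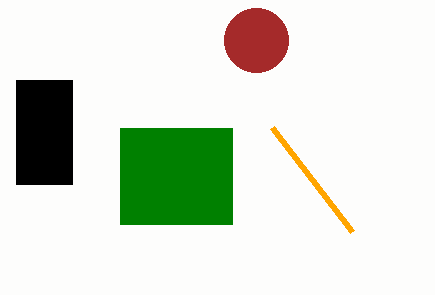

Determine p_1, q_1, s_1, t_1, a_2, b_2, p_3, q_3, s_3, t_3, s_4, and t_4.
p_1 = 120, q_1 = 128, s_1 = 232, t_1 = 224, a_2 = 256, b_2 = 40, p_3 = 16, q_3 = 80, s_3 = 72, t_3 = 184, s_4 = 272, t_4 = 128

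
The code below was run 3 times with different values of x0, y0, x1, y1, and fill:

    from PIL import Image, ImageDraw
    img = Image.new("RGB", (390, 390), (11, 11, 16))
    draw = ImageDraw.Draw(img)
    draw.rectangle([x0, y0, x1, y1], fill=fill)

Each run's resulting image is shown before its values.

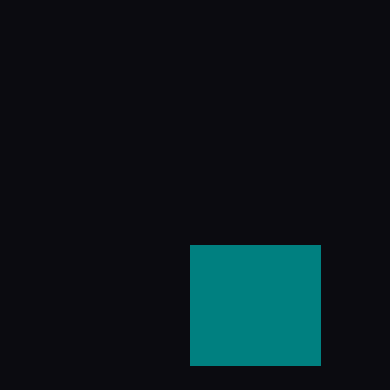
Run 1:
x0 = 190
y0 = 245
x1 = 320
y1 = 365
fill = 'teal'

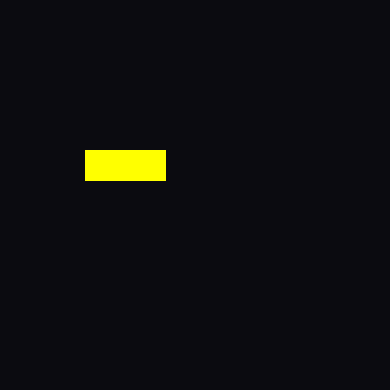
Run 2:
x0 = 85; y0 = 150; x1 = 165; y1 = 180; fill = 'yellow'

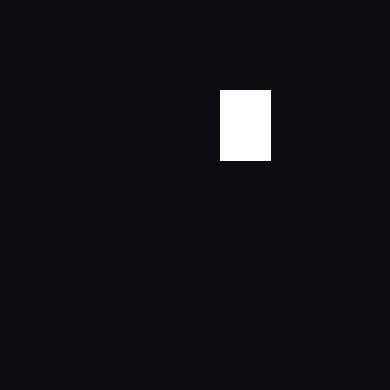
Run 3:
x0 = 220; y0 = 90; x1 = 270; y1 = 160; fill = 'white'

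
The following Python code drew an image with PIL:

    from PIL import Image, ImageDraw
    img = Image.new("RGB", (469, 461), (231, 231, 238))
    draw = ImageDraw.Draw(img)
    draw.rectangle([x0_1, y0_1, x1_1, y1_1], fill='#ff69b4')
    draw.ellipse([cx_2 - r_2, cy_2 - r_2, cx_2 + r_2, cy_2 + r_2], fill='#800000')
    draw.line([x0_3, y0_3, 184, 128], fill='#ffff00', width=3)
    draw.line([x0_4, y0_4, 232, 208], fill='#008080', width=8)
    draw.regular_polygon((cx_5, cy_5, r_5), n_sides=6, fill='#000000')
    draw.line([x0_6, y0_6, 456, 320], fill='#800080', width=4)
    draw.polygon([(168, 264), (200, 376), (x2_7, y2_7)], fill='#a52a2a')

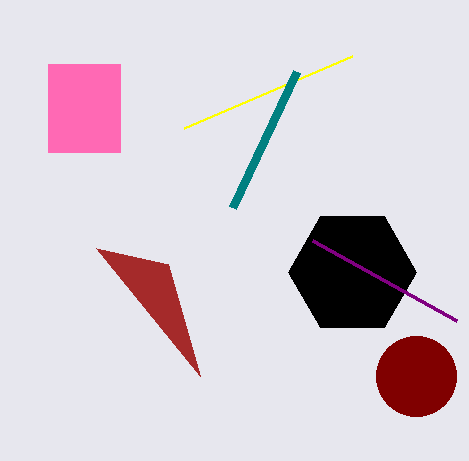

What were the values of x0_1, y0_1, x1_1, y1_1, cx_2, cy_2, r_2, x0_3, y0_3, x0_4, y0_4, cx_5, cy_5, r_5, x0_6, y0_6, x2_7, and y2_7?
x0_1 = 48; y0_1 = 64; x1_1 = 120; y1_1 = 152; cx_2 = 416; cy_2 = 376; r_2 = 40; x0_3 = 352; y0_3 = 56; x0_4 = 296; y0_4 = 72; cx_5 = 352; cy_5 = 272; r_5 = 64; x0_6 = 312; y0_6 = 240; x2_7 = 96; y2_7 = 248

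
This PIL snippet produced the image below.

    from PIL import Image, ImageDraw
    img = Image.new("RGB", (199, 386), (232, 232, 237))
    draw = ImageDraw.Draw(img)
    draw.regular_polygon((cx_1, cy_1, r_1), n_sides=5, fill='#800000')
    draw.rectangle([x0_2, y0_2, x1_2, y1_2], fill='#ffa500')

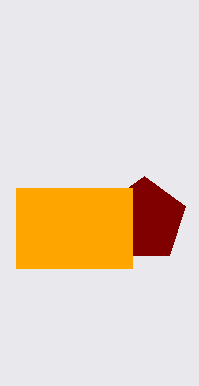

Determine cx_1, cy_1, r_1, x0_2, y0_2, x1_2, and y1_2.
cx_1 = 144
cy_1 = 220
r_1 = 44
x0_2 = 16
y0_2 = 188
x1_2 = 132
y1_2 = 268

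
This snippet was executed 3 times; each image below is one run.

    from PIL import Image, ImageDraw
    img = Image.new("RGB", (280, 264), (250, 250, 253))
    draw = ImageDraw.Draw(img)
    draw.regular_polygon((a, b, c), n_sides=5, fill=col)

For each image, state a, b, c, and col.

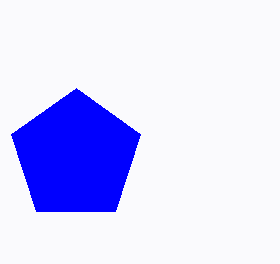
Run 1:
a = 76
b = 156
c = 68
col = 'blue'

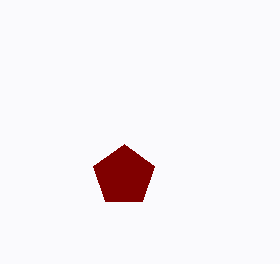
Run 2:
a = 124
b = 176
c = 32
col = 'maroon'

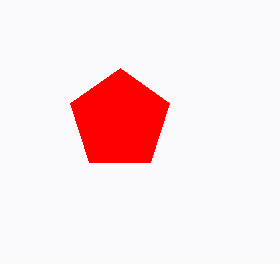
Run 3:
a = 120; b = 120; c = 52; col = 'red'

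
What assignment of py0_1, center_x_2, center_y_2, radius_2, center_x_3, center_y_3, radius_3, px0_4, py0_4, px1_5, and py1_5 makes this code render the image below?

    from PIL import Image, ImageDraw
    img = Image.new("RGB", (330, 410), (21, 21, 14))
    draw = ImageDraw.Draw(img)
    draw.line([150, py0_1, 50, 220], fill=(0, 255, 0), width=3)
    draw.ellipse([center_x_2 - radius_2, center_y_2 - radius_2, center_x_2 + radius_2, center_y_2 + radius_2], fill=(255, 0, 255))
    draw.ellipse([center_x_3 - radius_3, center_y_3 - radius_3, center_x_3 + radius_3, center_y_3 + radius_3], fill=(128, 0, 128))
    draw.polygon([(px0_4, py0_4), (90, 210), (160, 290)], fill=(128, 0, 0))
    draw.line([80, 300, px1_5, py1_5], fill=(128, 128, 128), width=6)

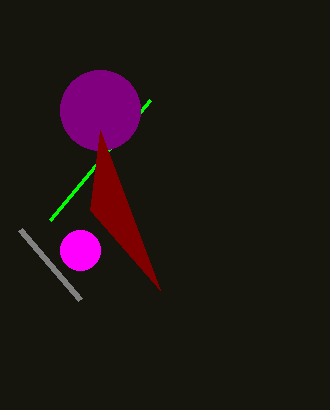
py0_1 = 100, center_x_2 = 80, center_y_2 = 250, radius_2 = 20, center_x_3 = 100, center_y_3 = 110, radius_3 = 40, px0_4 = 100, py0_4 = 130, px1_5 = 20, py1_5 = 230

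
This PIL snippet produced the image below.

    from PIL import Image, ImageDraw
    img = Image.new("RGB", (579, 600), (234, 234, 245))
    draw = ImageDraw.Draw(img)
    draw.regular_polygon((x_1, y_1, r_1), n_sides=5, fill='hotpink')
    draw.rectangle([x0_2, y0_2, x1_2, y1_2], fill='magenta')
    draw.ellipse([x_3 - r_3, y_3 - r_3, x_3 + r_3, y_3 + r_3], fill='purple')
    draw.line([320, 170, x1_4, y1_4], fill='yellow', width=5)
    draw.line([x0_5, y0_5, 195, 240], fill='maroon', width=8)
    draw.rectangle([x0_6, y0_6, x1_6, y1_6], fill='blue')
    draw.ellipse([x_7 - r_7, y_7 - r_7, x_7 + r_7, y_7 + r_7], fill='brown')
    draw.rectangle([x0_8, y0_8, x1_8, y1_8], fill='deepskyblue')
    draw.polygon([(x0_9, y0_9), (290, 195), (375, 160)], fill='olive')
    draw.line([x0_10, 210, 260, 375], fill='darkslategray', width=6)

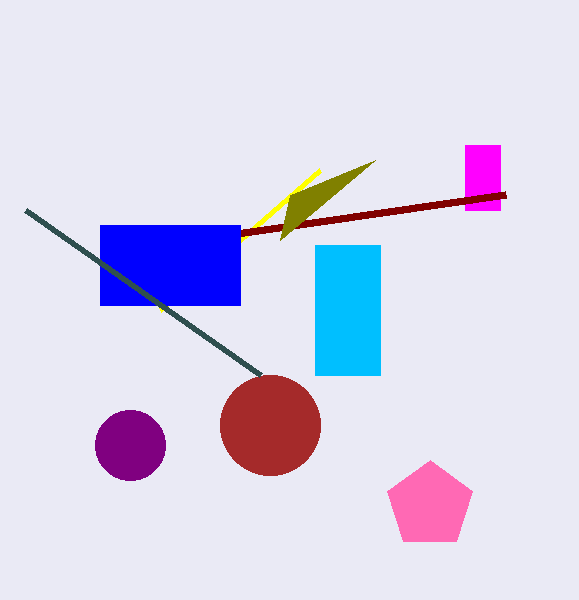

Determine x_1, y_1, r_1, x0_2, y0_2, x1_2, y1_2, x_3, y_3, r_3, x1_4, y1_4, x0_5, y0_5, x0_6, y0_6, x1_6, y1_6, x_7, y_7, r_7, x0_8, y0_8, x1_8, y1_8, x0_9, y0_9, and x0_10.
x_1 = 430
y_1 = 505
r_1 = 45
x0_2 = 465
y0_2 = 145
x1_2 = 500
y1_2 = 210
x_3 = 130
y_3 = 445
r_3 = 35
x1_4 = 160
y1_4 = 310
x0_5 = 505
y0_5 = 195
x0_6 = 100
y0_6 = 225
x1_6 = 240
y1_6 = 305
x_7 = 270
y_7 = 425
r_7 = 50
x0_8 = 315
y0_8 = 245
x1_8 = 380
y1_8 = 375
x0_9 = 280
y0_9 = 240
x0_10 = 25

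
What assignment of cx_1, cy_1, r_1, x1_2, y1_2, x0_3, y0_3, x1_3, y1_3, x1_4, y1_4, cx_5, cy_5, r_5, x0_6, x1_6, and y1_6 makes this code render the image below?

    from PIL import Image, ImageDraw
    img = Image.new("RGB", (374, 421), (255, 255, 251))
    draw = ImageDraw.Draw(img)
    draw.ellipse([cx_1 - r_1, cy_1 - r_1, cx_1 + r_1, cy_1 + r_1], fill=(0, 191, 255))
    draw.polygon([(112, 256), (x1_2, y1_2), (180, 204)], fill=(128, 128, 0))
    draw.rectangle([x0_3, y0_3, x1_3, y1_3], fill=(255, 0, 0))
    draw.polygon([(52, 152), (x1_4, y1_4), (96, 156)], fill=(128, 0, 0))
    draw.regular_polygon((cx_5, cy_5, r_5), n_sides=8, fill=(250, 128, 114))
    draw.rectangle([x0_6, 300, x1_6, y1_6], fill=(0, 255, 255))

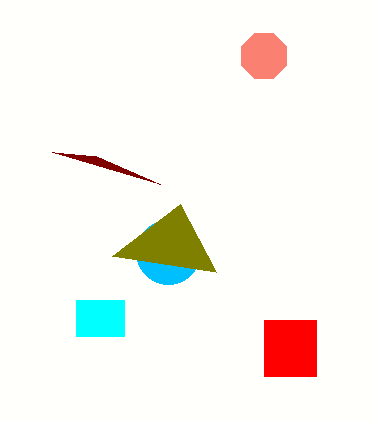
cx_1 = 168; cy_1 = 252; r_1 = 32; x1_2 = 216; y1_2 = 272; x0_3 = 264; y0_3 = 320; x1_3 = 316; y1_3 = 376; x1_4 = 160; y1_4 = 184; cx_5 = 264; cy_5 = 56; r_5 = 24; x0_6 = 76; x1_6 = 124; y1_6 = 336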